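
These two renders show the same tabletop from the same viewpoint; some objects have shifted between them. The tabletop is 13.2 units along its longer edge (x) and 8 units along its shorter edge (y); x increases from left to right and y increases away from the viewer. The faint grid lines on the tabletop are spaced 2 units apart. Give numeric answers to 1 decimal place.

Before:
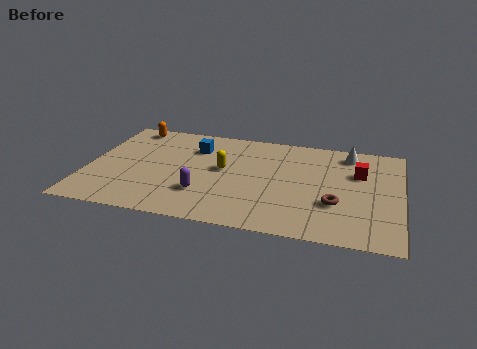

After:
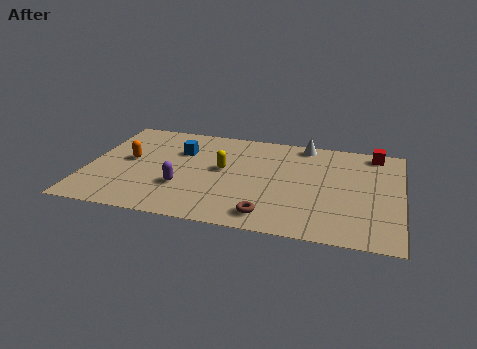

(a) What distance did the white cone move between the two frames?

1.9

From (10.9, 6.8) to (9.0, 7.2), the white cone covered √(1.9² + 0.4²) ≈ 1.9 units.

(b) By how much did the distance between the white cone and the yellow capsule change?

-1.4

Before: roughly 5.7 units apart; after: 4.3. That's 1.4 units closer together.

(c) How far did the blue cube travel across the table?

0.7

The blue cube moved from about (4.4, 5.9) to (3.8, 5.5), a distance of √(0.6² + 0.4²) ≈ 0.7.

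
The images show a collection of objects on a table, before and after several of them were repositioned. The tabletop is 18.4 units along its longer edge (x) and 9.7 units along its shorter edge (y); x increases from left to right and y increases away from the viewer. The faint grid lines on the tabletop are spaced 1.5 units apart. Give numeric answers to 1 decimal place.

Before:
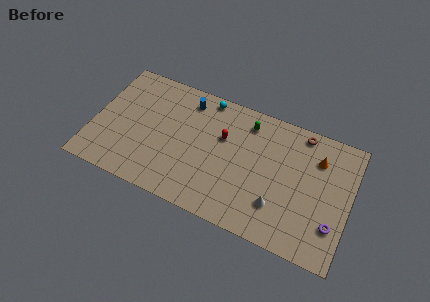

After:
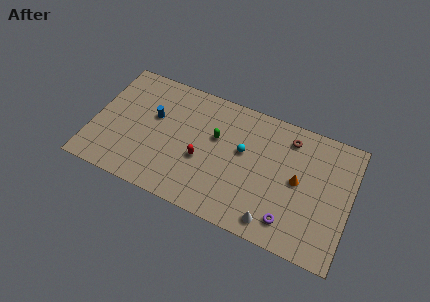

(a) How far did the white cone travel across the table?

1.3

From (13.5, 2.6) to (13.3, 1.3), the white cone covered √(0.2² + 1.3²) ≈ 1.3 units.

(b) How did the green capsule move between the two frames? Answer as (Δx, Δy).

(-2.1, -2.0)

The green capsule started near (10.8, 8.0) and ended near (8.7, 6.0).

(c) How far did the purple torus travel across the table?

3.1

From (17.4, 2.7) to (14.4, 1.8), the purple torus covered √(3.0² + 0.9²) ≈ 3.1 units.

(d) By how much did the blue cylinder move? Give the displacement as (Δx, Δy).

(-2.2, -2.2)

The blue cylinder started near (6.4, 8.1) and ended near (4.2, 5.9).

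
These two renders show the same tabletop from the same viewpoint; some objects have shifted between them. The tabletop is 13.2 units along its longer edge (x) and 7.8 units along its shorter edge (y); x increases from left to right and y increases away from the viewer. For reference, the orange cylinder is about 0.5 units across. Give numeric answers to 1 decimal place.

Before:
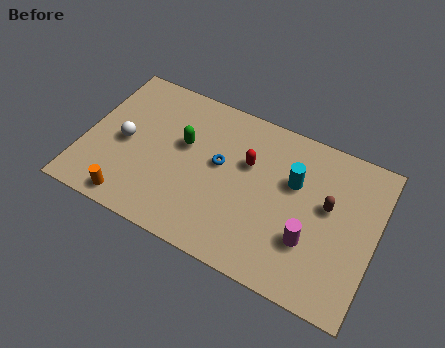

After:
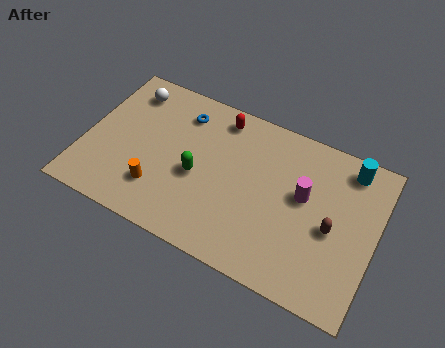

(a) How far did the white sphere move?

2.7

The white sphere moved from about (1.8, 3.7) to (1.6, 6.4), a distance of √(0.2² + 2.7²) ≈ 2.7.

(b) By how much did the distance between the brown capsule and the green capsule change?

-0.5

The distance was about 6.6 in the first image and 6.1 in the second, so they moved 0.5 units closer together.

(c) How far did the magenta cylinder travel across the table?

2.1

The magenta cylinder moved from about (10.4, 2.5) to (9.9, 4.5), a distance of √(0.5² + 2.0²) ≈ 2.1.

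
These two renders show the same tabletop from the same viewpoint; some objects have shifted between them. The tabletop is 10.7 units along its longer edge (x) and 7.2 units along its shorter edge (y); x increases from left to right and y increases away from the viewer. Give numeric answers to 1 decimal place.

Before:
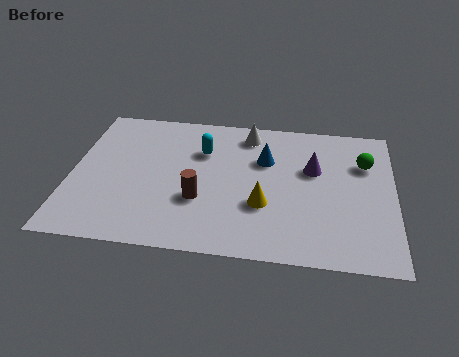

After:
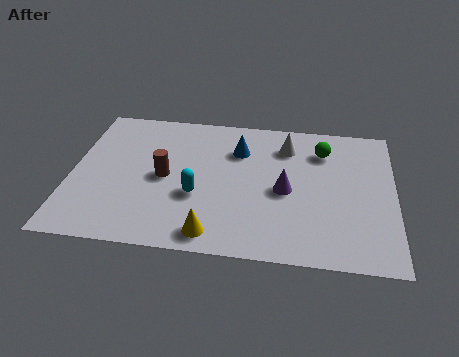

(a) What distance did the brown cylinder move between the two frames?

1.6

The brown cylinder was near (4.3, 2.5) before and (3.1, 3.5) after, so it travelled √(1.2² + 1.0²) ≈ 1.6 units.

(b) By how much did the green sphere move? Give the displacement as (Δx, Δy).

(-1.4, 0.5)

The green sphere was at about (9.7, 5.0) and moved to about (8.3, 5.5).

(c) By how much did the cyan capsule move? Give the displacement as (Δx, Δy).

(-0.1, -2.3)

From the two frames, the cyan capsule sits at roughly (4.3, 5.0) before and (4.2, 2.7) after.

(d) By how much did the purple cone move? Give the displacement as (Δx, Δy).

(-0.9, -1.2)

From the two frames, the purple cone sits at roughly (8.0, 4.5) before and (7.1, 3.3) after.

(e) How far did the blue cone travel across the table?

1.0

The blue cone was near (6.4, 4.8) before and (5.5, 5.2) after, so it travelled √(0.9² + 0.4²) ≈ 1.0 units.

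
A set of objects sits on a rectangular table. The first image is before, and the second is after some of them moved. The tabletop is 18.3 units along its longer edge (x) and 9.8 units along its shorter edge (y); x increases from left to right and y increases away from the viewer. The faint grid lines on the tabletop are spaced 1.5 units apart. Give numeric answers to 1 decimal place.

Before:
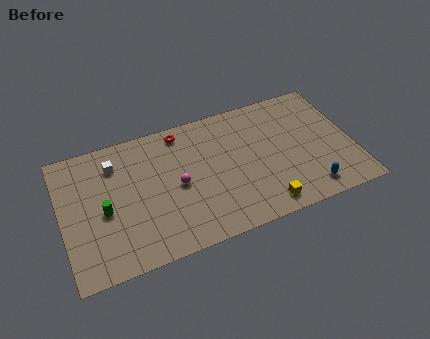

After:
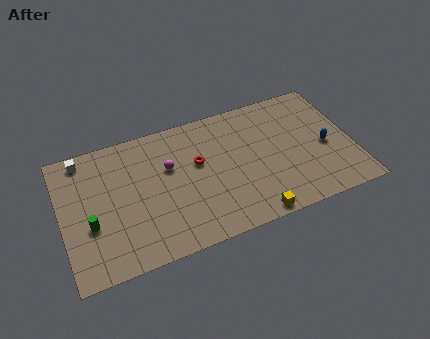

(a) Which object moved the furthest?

the blue capsule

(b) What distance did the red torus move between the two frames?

2.8

The red torus was near (7.8, 8.6) before and (8.6, 5.9) after, so it travelled √(0.8² + 2.7²) ≈ 2.8 units.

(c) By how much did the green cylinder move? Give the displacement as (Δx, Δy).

(-0.9, -0.7)

The green cylinder started near (2.6, 4.4) and ended near (1.7, 3.7).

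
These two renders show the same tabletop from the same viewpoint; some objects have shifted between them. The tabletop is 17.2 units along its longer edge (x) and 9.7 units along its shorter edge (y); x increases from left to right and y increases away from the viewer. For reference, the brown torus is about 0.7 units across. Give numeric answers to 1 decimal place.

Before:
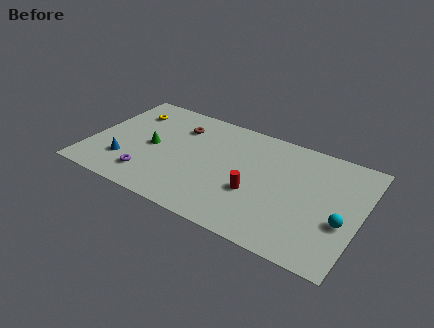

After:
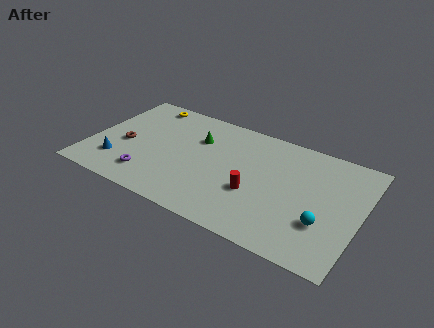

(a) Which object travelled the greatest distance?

the brown torus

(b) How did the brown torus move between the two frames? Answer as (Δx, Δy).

(-3.1, -3.1)

The brown torus was at about (5.3, 7.3) and moved to about (2.2, 4.2).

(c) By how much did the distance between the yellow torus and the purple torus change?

+0.9

Before: roughly 5.8 units apart; after: 6.7. That's 0.9 units further apart.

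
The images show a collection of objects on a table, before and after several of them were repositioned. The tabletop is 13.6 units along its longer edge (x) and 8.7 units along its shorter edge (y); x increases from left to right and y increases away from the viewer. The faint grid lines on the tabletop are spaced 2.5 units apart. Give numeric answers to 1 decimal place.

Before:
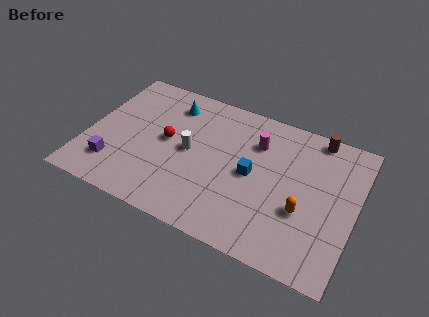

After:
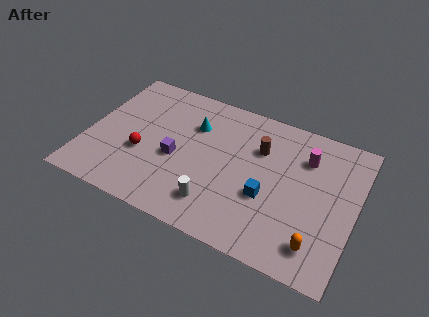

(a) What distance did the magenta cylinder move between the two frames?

2.5

The magenta cylinder was near (8.4, 6.3) before and (10.9, 6.4) after, so it travelled √(2.5² + 0.1²) ≈ 2.5 units.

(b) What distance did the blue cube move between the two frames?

1.3

From (8.4, 4.3) to (9.3, 3.3), the blue cube covered √(0.9² + 1.0²) ≈ 1.3 units.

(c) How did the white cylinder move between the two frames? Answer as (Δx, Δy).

(1.7, -2.6)

The white cylinder was at about (5.2, 4.4) and moved to about (6.9, 1.8).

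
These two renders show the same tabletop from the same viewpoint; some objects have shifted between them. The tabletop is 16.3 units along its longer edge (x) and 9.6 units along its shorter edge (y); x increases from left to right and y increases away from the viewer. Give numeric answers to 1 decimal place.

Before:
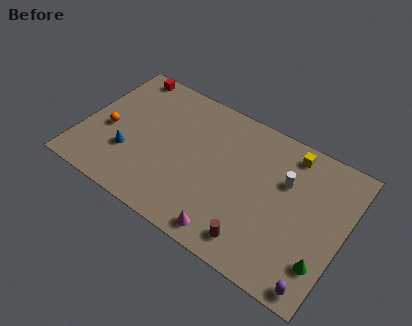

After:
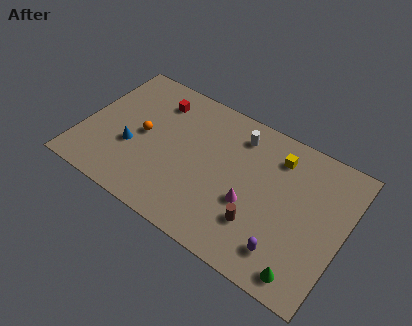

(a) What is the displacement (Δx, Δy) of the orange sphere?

(2.1, 0.7)

The orange sphere started near (1.6, 4.1) and ended near (3.7, 4.8).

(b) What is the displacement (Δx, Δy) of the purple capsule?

(-2.1, 1.0)

The purple capsule was at about (15.3, 0.9) and moved to about (13.2, 1.9).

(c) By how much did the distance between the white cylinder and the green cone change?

+3.5

Before: roughly 4.9 units apart; after: 8.4. That's 3.5 units further apart.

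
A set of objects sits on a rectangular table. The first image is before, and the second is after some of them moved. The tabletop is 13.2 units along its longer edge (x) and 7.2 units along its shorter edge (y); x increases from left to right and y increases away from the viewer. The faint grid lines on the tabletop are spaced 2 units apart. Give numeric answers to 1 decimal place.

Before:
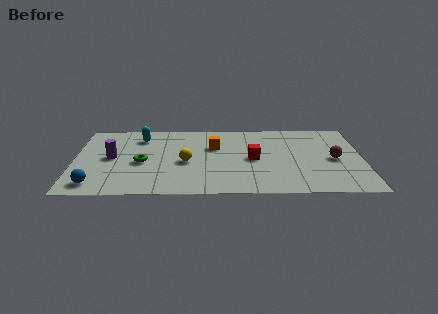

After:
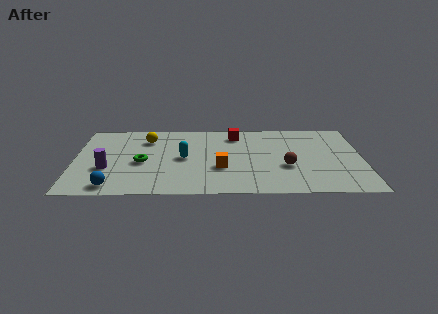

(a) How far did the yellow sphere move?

2.9

The yellow sphere moved from about (5.1, 3.2) to (3.3, 5.5), a distance of √(1.8² + 2.3²) ≈ 2.9.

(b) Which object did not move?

the green torus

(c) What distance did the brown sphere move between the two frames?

2.3

From (11.9, 3.4) to (9.7, 2.7), the brown sphere covered √(2.2² + 0.7²) ≈ 2.3 units.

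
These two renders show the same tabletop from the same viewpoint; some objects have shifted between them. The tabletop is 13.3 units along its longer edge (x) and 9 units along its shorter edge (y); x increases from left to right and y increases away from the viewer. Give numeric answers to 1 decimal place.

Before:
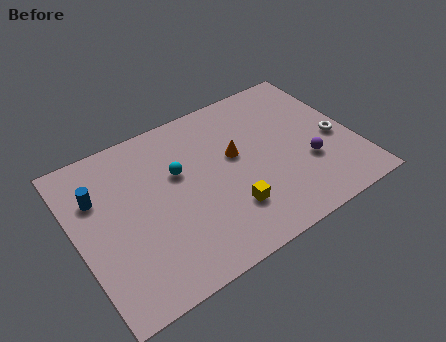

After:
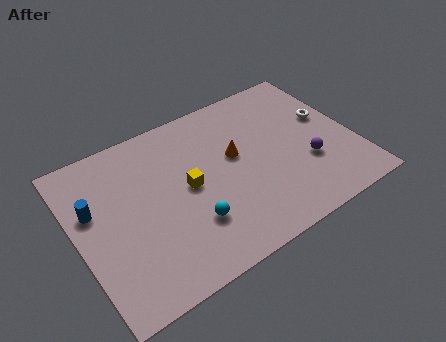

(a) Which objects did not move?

the orange cone and the purple sphere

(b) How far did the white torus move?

1.4

From (12.4, 3.9) to (12.3, 5.3), the white torus covered √(0.1² + 1.4²) ≈ 1.4 units.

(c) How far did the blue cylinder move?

0.7

From (1.2, 6.2) to (0.9, 5.6), the blue cylinder covered √(0.3² + 0.6²) ≈ 0.7 units.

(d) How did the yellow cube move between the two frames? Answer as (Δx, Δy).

(-1.6, 2.2)

The yellow cube started near (6.9, 2.4) and ended near (5.3, 4.6).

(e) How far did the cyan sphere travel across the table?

3.0

From (5.0, 5.6) to (5.1, 2.6), the cyan sphere covered √(0.1² + 3.0²) ≈ 3.0 units.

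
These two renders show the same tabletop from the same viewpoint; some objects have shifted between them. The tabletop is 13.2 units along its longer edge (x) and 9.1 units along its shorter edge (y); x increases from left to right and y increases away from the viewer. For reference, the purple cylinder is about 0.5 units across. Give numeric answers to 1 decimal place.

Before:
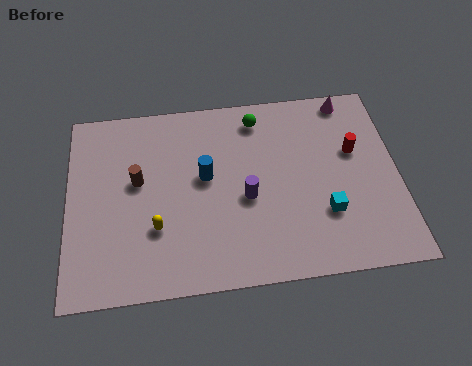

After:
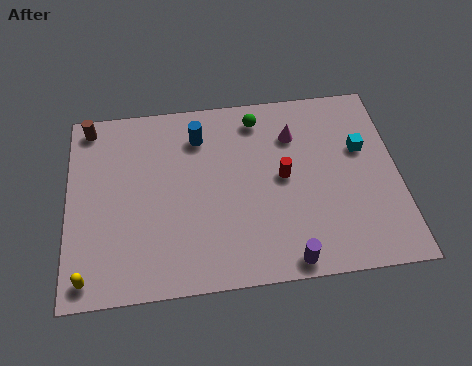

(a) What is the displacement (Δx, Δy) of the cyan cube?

(1.6, 2.9)

The cyan cube was at about (10.2, 2.8) and moved to about (11.8, 5.7).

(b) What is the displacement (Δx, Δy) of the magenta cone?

(-2.3, -1.5)

The magenta cone was at about (11.4, 8.2) and moved to about (9.1, 6.7).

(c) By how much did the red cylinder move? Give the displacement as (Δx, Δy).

(-2.9, -0.9)

From the two frames, the red cylinder sits at roughly (11.5, 5.6) before and (8.6, 4.7) after.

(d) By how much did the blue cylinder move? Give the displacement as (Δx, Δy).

(-0.2, 2.0)

From the two frames, the blue cylinder sits at roughly (5.5, 5.1) before and (5.3, 7.1) after.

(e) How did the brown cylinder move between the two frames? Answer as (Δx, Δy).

(-1.9, 2.9)

From the two frames, the brown cylinder sits at roughly (2.8, 5.2) before and (0.9, 8.1) after.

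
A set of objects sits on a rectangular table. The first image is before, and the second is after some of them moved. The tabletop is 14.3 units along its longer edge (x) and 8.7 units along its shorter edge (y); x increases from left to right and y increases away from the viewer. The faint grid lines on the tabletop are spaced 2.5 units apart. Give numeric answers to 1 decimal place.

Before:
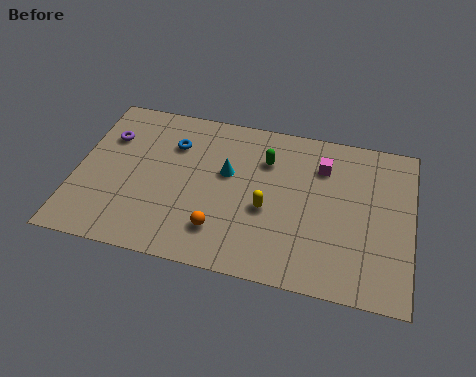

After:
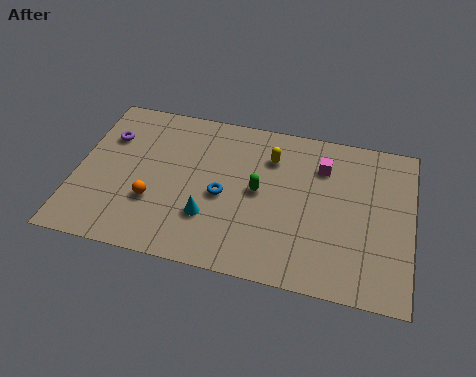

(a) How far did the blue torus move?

3.3

The blue torus moved from about (4.0, 6.3) to (6.3, 3.9), a distance of √(2.3² + 2.4²) ≈ 3.3.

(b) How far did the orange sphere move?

3.0

The orange sphere moved from about (6.3, 2.0) to (3.4, 2.9), a distance of √(2.9² + 0.9²) ≈ 3.0.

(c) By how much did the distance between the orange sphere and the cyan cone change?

-0.8

They were about 3.2 units apart before and 2.4 after — 0.8 units closer together.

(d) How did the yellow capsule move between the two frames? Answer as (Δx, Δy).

(0.0, 2.9)

The yellow capsule was at about (8.2, 3.6) and moved to about (8.2, 6.5).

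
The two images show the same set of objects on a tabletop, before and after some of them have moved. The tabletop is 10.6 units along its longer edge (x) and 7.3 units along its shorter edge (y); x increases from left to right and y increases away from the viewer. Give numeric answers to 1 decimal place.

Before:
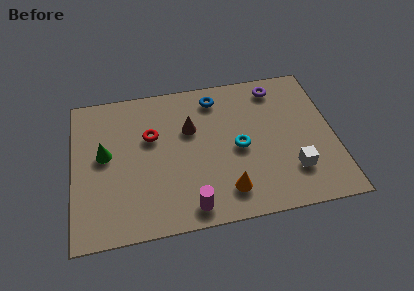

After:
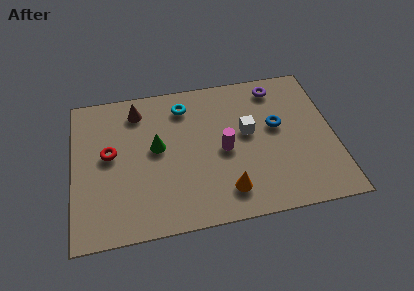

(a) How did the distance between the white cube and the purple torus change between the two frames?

-1.8

The distance was about 4.3 in the first image and 2.5 in the second, so they moved 1.8 units closer together.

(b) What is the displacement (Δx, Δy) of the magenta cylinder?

(1.5, 2.5)

The magenta cylinder started near (4.6, 0.9) and ended near (6.1, 3.4).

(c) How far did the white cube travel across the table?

2.8

The white cube was near (8.8, 1.9) before and (7.1, 4.1) after, so it travelled √(1.7² + 2.2²) ≈ 2.8 units.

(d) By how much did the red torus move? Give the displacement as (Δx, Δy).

(-1.7, -0.6)

The red torus was at about (3.2, 4.6) and moved to about (1.5, 4.0).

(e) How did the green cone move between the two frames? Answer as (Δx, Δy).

(2.1, 0.0)

The green cone started near (1.3, 4.0) and ended near (3.4, 4.0).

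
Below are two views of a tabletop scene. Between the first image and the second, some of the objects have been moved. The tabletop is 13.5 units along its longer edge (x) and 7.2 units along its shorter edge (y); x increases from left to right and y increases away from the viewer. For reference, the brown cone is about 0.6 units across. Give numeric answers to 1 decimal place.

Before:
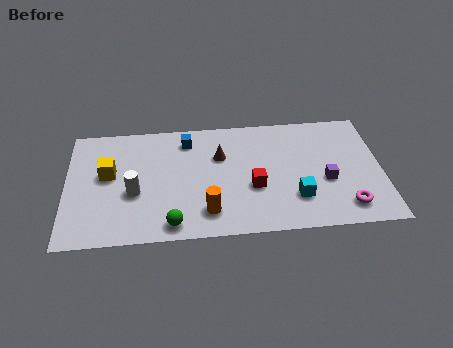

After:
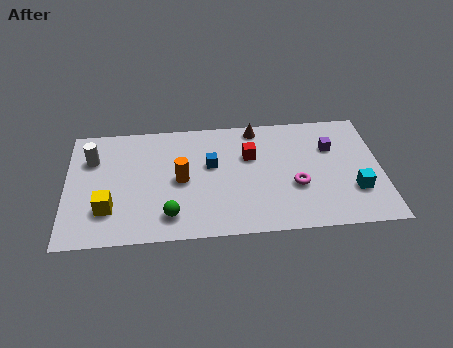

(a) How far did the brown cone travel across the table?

2.3

The brown cone was near (6.6, 4.8) before and (8.2, 6.4) after, so it travelled √(1.6² + 1.6²) ≈ 2.3 units.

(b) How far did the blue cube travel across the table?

1.9

The blue cube moved from about (5.2, 5.9) to (6.2, 4.3), a distance of √(1.0² + 1.6²) ≈ 1.9.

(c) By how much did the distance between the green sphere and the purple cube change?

+0.9

The distance was about 6.9 in the first image and 7.8 in the second, so they moved 0.9 units further apart.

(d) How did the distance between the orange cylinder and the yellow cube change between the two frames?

-1.5

They were about 4.9 units apart before and 3.4 after — 1.5 units closer together.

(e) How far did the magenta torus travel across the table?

2.5

From (11.9, 1.3) to (9.8, 2.7), the magenta torus covered √(2.1² + 1.4²) ≈ 2.5 units.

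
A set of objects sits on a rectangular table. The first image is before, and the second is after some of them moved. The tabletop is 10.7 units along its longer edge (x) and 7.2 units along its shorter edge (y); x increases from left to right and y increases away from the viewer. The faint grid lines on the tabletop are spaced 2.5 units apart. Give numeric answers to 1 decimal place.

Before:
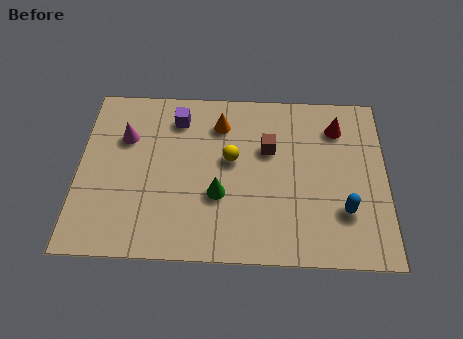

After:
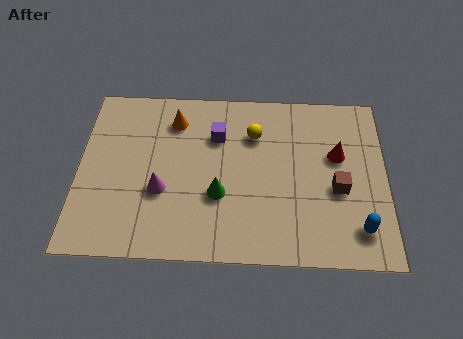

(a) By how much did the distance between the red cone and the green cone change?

-0.6

Before: roughly 5.1 units apart; after: 4.5. That's 0.6 units closer together.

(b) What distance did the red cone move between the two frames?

1.2

From (9.0, 5.6) to (9.0, 4.4), the red cone covered √(0.0² + 1.2²) ≈ 1.2 units.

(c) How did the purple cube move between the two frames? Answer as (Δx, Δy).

(1.4, -0.7)

The purple cube was at about (3.4, 5.8) and moved to about (4.8, 5.1).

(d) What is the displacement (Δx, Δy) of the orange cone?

(-1.6, 0.1)

The orange cone started near (4.9, 5.6) and ended near (3.3, 5.7).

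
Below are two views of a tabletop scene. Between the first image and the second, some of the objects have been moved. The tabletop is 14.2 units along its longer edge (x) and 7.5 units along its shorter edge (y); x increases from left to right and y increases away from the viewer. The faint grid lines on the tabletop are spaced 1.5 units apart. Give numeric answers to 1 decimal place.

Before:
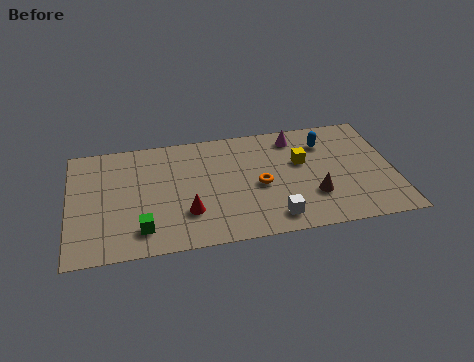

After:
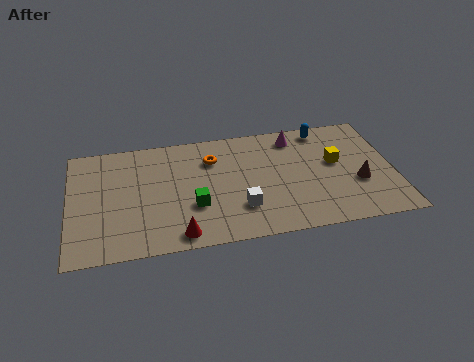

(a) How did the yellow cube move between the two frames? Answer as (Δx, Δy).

(1.5, -0.3)

The yellow cube was at about (10.2, 4.6) and moved to about (11.7, 4.3).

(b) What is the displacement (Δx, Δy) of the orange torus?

(-2.0, 2.1)

The orange torus was at about (8.3, 3.4) and moved to about (6.3, 5.5).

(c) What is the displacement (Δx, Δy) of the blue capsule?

(0.0, 0.9)

From the two frames, the blue capsule sits at roughly (11.3, 5.7) before and (11.3, 6.6) after.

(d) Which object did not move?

the magenta cone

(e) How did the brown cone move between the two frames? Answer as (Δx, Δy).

(2.0, 0.5)

From the two frames, the brown cone sits at roughly (10.6, 2.3) before and (12.6, 2.8) after.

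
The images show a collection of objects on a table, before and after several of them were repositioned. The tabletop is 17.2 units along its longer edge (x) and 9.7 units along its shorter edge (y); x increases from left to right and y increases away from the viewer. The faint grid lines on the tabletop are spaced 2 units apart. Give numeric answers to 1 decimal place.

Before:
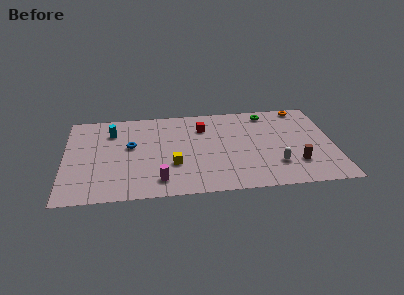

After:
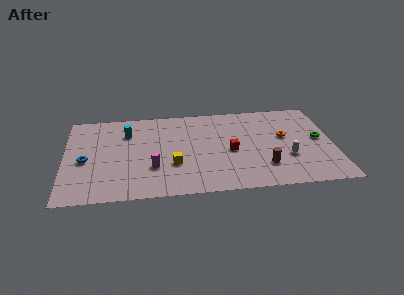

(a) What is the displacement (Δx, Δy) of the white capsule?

(0.8, 0.7)

The white capsule was at about (13.4, 2.6) and moved to about (14.2, 3.3).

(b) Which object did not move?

the yellow cube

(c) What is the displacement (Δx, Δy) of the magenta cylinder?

(-0.4, 1.4)

From the two frames, the magenta cylinder sits at roughly (6.0, 1.7) before and (5.6, 3.1) after.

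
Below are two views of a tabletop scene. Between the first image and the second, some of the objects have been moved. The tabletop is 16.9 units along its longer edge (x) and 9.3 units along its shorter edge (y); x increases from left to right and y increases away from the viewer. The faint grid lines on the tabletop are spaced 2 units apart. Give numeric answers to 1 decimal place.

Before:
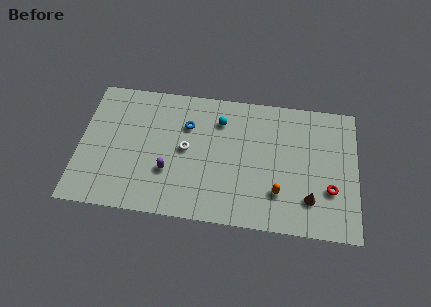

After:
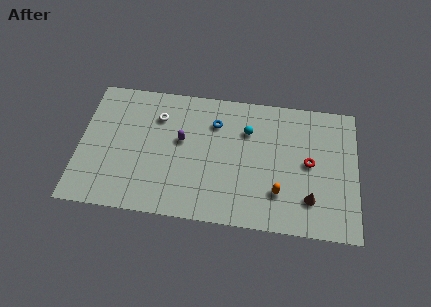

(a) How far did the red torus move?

2.1

The red torus was near (15.3, 3.1) before and (14.0, 4.8) after, so it travelled √(1.3² + 1.7²) ≈ 2.1 units.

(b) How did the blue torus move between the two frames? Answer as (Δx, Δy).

(1.7, 0.4)

The blue torus started near (6.5, 6.5) and ended near (8.2, 6.9).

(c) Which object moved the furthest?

the white torus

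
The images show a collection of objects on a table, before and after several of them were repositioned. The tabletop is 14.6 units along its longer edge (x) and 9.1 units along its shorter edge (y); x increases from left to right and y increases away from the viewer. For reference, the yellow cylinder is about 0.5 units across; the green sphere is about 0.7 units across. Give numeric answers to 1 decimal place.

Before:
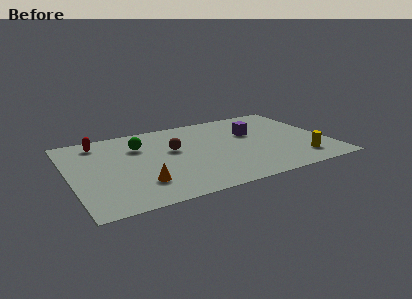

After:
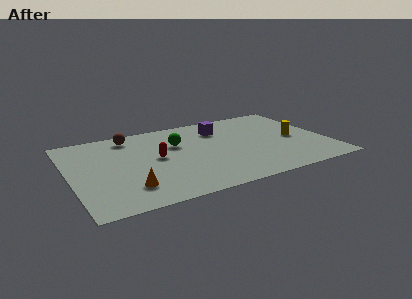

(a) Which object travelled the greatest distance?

the red capsule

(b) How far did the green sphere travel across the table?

2.2

From (4.1, 6.5) to (6.2, 6.0), the green sphere covered √(2.1² + 0.5²) ≈ 2.2 units.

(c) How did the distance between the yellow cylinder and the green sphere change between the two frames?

-3.0

The distance was about 9.8 in the first image and 6.8 in the second, so they moved 3.0 units closer together.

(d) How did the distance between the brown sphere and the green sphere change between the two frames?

+1.0

They were about 2.1 units apart before and 3.1 after — 1.0 units further apart.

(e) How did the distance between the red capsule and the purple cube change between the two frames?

-4.4

Before: roughly 8.8 units apart; after: 4.4. That's 4.4 units closer together.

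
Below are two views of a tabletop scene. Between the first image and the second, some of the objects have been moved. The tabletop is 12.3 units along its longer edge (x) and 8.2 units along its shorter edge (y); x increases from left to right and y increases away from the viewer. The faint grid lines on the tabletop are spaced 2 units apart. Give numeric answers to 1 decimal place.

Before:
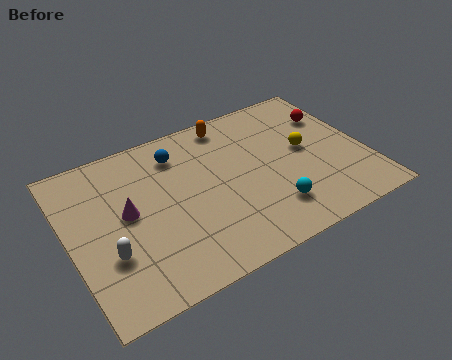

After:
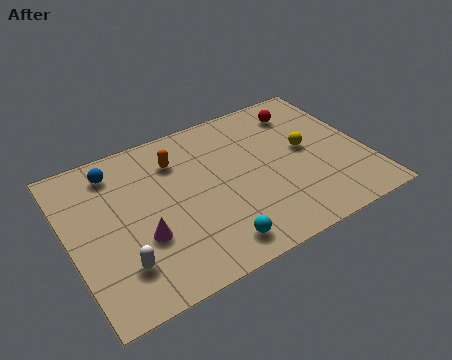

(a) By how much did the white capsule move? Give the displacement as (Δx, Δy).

(0.4, -0.7)

The white capsule started near (1.4, 2.7) and ended near (1.8, 2.0).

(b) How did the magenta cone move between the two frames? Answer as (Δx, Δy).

(0.4, -1.5)

The magenta cone started near (2.4, 4.4) and ended near (2.8, 2.9).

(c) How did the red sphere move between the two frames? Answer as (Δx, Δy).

(-1.2, 0.8)

From the two frames, the red sphere sits at roughly (11.3, 5.8) before and (10.1, 6.6) after.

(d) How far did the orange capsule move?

2.6

The orange capsule moved from about (7.1, 7.2) to (4.7, 6.2), a distance of √(2.4² + 1.0²) ≈ 2.6.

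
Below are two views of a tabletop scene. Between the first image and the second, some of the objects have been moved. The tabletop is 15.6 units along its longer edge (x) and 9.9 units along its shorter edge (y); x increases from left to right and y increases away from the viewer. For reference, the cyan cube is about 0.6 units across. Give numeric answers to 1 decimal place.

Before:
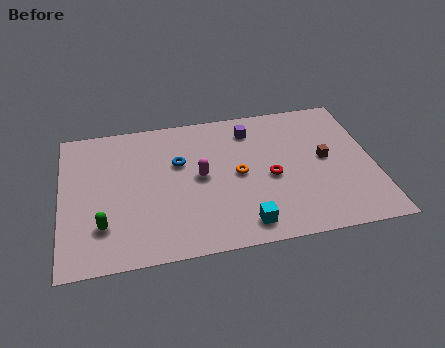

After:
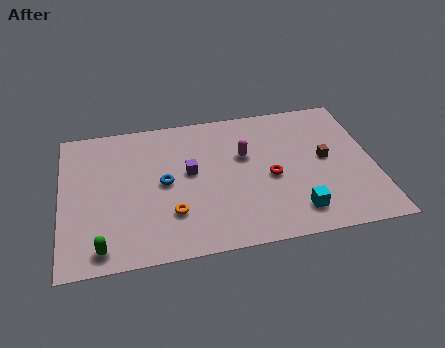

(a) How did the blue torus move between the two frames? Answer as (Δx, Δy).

(-0.8, -1.3)

The blue torus started near (5.9, 6.3) and ended near (5.1, 5.0).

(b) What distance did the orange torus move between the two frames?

4.0

The orange torus was near (8.8, 4.9) before and (5.4, 2.8) after, so it travelled √(3.4² + 2.1²) ≈ 4.0 units.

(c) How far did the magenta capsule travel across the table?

2.5

The magenta capsule was near (6.9, 5.1) before and (9.2, 6.2) after, so it travelled √(2.3² + 1.1²) ≈ 2.5 units.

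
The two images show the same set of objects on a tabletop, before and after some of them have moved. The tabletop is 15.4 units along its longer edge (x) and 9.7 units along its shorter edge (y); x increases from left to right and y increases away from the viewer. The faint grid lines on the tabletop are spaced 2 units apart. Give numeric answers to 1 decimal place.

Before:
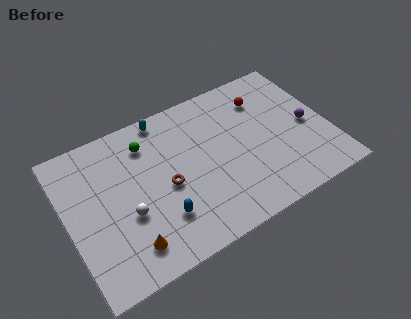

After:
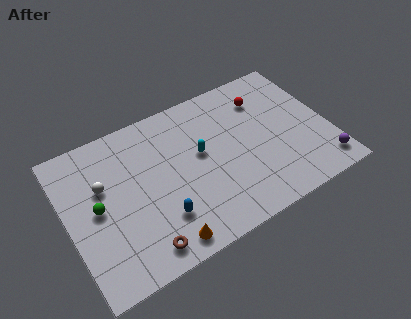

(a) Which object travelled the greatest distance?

the green sphere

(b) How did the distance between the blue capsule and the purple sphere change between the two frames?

+0.3

They were about 9.3 units apart before and 9.6 after — 0.3 units further apart.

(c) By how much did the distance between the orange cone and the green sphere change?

-1.1

They were about 6.1 units apart before and 5.0 after — 1.1 units closer together.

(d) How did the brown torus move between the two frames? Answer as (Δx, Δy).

(-1.9, -3.1)

The brown torus was at about (5.7, 4.4) and moved to about (3.8, 1.3).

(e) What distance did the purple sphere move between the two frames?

3.0

The purple sphere moved from about (14.2, 4.5) to (14.6, 1.5), a distance of √(0.4² + 3.0²) ≈ 3.0.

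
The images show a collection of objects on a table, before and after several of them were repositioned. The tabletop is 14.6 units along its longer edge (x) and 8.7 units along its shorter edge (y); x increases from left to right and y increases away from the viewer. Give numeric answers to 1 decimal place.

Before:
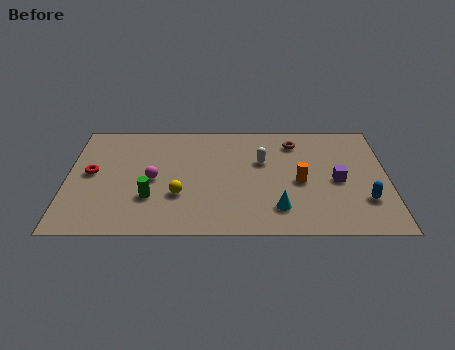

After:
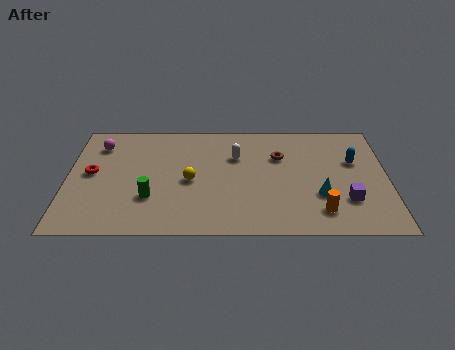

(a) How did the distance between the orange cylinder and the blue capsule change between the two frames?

+0.9

Before: roughly 3.2 units apart; after: 4.1. That's 0.9 units further apart.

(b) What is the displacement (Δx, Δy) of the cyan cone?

(1.9, 1.0)

The cyan cone started near (9.6, 1.9) and ended near (11.5, 2.9).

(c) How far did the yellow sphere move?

1.2

The yellow sphere moved from about (5.1, 2.9) to (5.6, 4.0), a distance of √(0.5² + 1.1²) ≈ 1.2.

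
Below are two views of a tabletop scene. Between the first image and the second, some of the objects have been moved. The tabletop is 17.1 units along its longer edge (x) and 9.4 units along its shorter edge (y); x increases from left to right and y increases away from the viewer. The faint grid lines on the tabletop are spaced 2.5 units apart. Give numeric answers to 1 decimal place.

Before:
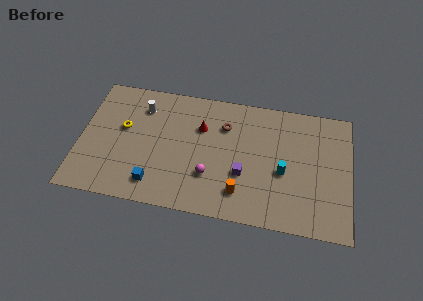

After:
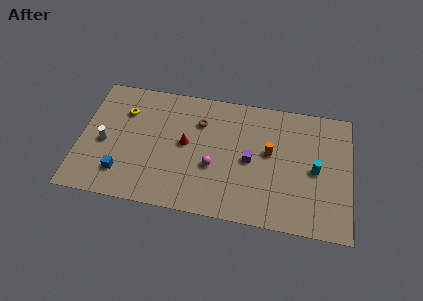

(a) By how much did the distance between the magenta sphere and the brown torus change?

-0.6

They were about 4.0 units apart before and 3.4 after — 0.6 units closer together.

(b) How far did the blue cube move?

2.1

The blue cube was near (4.9, 1.7) before and (2.8, 2.1) after, so it travelled √(2.1² + 0.4²) ≈ 2.1 units.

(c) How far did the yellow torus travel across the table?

1.3

The yellow torus was near (2.7, 5.5) before and (2.7, 6.8) after, so it travelled √(0.0² + 1.3²) ≈ 1.3 units.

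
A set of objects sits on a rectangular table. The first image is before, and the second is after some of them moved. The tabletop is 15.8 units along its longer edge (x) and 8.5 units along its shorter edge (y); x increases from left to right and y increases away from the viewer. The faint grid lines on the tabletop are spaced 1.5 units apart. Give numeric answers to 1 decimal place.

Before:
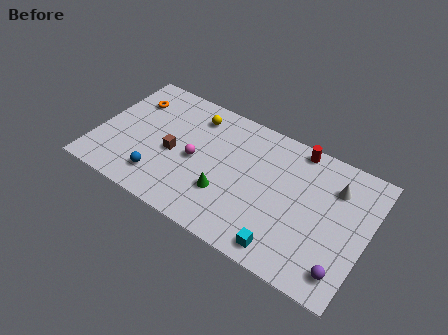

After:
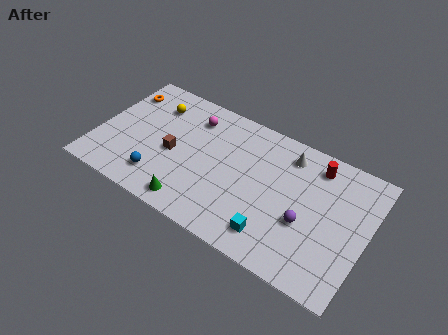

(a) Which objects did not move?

the brown cube and the blue sphere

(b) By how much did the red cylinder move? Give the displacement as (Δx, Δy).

(1.2, -0.6)

From the two frames, the red cylinder sits at roughly (11.3, 7.7) before and (12.5, 7.1) after.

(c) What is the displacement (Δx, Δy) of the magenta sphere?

(-0.6, 2.7)

From the two frames, the magenta sphere sits at roughly (5.8, 4.0) before and (5.2, 6.7) after.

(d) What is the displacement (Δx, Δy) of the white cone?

(-2.8, 0.7)

The white cone started near (13.7, 6.3) and ended near (10.9, 7.0).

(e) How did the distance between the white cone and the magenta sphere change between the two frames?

-2.5

Before: roughly 8.2 units apart; after: 5.7. That's 2.5 units closer together.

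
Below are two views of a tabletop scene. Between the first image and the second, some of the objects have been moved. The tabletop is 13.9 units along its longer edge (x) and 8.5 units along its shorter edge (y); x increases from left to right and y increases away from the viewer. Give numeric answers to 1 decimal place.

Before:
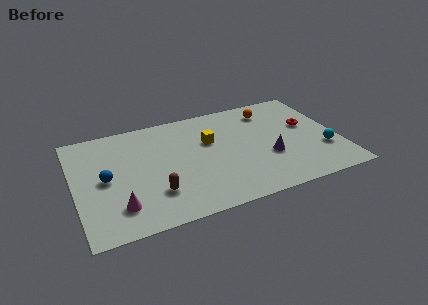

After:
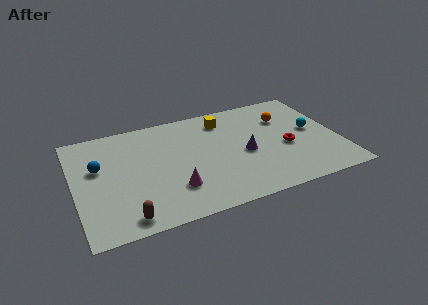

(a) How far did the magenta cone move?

2.9

The magenta cone was near (2.1, 1.9) before and (5.0, 2.3) after, so it travelled √(2.9² + 0.4²) ≈ 2.9 units.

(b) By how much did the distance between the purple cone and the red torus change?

-0.8

The distance was about 3.0 in the first image and 2.2 in the second, so they moved 0.8 units closer together.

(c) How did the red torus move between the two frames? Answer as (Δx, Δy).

(-1.3, -1.4)

The red torus was at about (12.4, 5.0) and moved to about (11.1, 3.6).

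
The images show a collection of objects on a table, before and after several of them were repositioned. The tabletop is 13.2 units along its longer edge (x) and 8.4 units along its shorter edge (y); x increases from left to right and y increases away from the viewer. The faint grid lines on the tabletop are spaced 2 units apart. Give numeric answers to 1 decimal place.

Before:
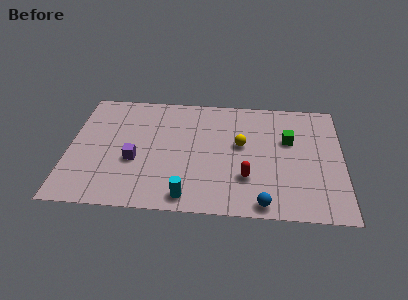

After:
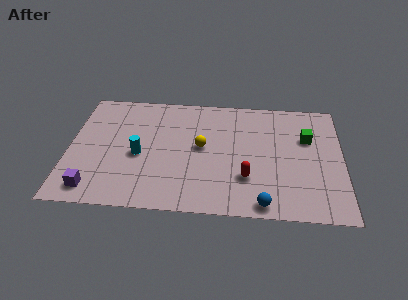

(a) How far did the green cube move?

0.9

The green cube moved from about (10.6, 5.3) to (11.5, 5.5), a distance of √(0.9² + 0.2²) ≈ 0.9.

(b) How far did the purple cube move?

2.8

The purple cube moved from about (3.2, 3.3) to (1.3, 1.2), a distance of √(1.9² + 2.1²) ≈ 2.8.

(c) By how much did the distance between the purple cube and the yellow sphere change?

+0.8

The distance was about 5.3 in the first image and 6.1 in the second, so they moved 0.8 units further apart.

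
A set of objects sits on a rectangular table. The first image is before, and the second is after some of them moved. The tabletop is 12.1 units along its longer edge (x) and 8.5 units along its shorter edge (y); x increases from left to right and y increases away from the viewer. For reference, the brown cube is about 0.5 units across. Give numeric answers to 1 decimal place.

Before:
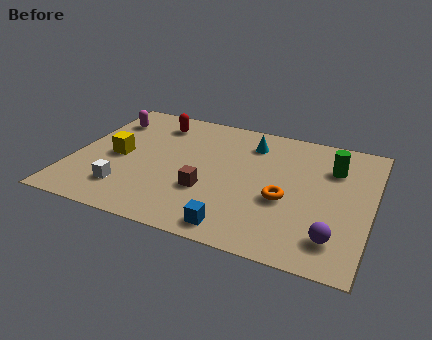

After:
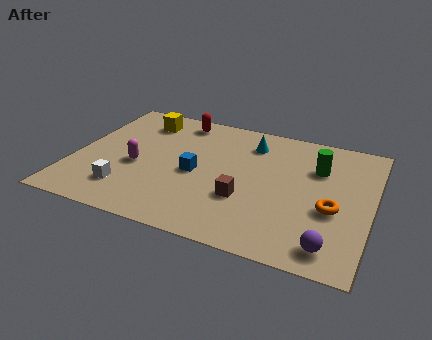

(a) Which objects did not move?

the white cube and the cyan cone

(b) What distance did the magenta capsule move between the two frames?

3.3

The magenta capsule was near (1.0, 6.5) before and (2.6, 3.6) after, so it travelled √(1.6² + 2.9²) ≈ 3.3 units.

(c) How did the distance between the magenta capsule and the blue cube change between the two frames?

-5.7

Before: roughly 8.1 units apart; after: 2.4. That's 5.7 units closer together.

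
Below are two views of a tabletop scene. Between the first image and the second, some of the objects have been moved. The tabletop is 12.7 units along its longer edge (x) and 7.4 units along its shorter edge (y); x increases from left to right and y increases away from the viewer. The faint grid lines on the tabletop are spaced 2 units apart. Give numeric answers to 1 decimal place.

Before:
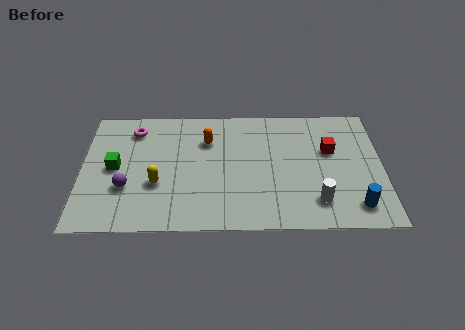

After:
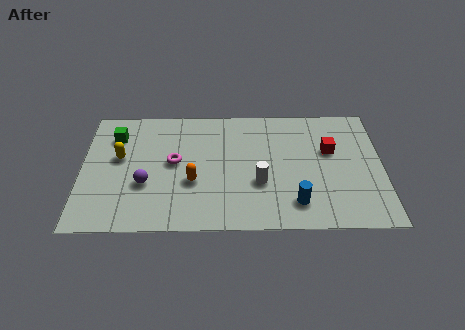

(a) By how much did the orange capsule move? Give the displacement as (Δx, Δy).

(-0.6, -2.5)

From the two frames, the orange capsule sits at roughly (5.3, 5.3) before and (4.7, 2.8) after.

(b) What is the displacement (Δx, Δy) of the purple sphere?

(0.8, 0.2)

The purple sphere was at about (1.9, 2.5) and moved to about (2.7, 2.7).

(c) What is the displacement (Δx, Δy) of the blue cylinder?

(-2.5, 0.2)

From the two frames, the blue cylinder sits at roughly (11.5, 1.3) before and (9.0, 1.5) after.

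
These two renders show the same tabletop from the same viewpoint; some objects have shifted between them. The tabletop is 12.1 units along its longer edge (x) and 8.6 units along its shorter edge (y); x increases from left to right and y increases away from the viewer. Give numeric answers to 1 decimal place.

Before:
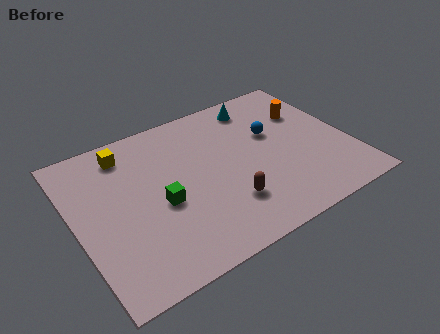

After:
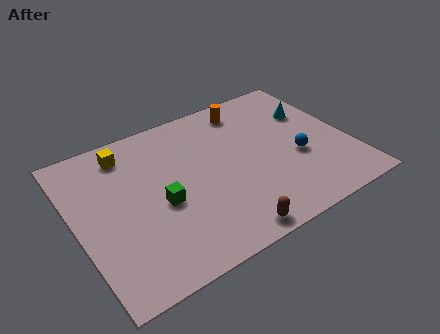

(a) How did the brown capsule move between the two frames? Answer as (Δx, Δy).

(-0.3, -1.5)

The brown capsule was at about (6.3, 2.3) and moved to about (6.0, 0.8).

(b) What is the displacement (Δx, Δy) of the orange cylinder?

(-2.5, 1.4)

The orange cylinder was at about (10.6, 5.9) and moved to about (8.1, 7.3).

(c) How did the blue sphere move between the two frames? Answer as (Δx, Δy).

(0.8, -1.9)

From the two frames, the blue sphere sits at roughly (8.9, 5.3) before and (9.7, 3.4) after.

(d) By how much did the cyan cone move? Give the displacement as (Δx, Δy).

(2.2, -1.5)

The cyan cone was at about (8.6, 7.3) and moved to about (10.8, 5.8).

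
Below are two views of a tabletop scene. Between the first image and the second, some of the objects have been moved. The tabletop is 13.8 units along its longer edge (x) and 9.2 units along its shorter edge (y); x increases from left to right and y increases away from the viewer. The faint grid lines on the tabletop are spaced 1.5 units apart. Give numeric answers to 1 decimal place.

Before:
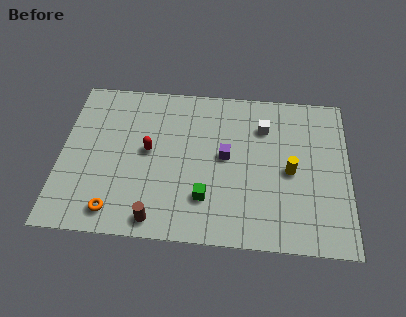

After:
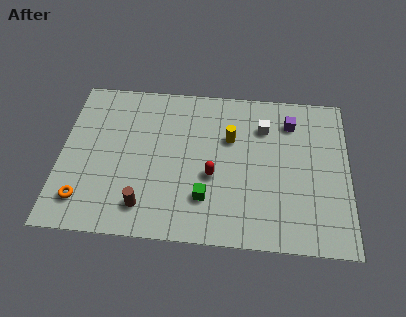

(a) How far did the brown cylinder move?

0.9

The brown cylinder was near (4.7, 1.0) before and (4.1, 1.7) after, so it travelled √(0.6² + 0.7²) ≈ 0.9 units.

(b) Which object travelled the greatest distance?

the purple cube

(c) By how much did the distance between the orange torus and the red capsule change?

+2.5

The distance was about 3.9 in the first image and 6.4 in the second, so they moved 2.5 units further apart.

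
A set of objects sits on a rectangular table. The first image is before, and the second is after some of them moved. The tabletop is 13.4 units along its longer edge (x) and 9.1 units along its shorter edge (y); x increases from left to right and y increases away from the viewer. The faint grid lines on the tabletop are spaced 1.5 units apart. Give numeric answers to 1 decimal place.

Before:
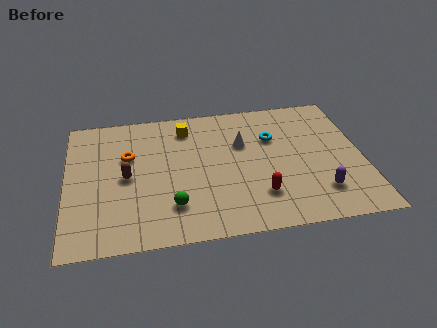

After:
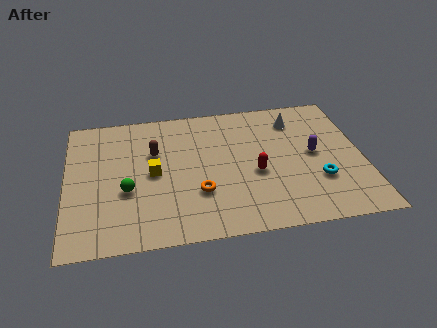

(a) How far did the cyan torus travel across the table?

3.7

From (9.4, 6.1) to (11.3, 2.9), the cyan torus covered √(1.9² + 3.2²) ≈ 3.7 units.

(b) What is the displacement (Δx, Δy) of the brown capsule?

(1.3, 1.5)

The brown capsule was at about (2.7, 4.4) and moved to about (4.0, 5.9).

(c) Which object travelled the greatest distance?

the orange torus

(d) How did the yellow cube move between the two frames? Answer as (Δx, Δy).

(-1.6, -2.9)

The yellow cube was at about (5.5, 7.4) and moved to about (3.9, 4.5).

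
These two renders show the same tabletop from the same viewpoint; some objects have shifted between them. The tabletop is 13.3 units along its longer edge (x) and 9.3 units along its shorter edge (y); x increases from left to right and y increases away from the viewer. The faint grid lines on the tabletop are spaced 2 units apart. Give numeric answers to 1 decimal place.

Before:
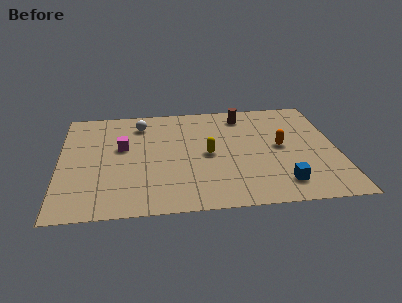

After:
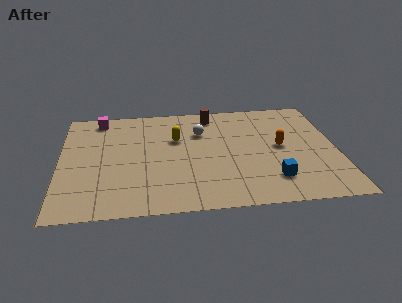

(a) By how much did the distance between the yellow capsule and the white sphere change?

-3.1

The distance was about 4.4 in the first image and 1.3 in the second, so they moved 3.1 units closer together.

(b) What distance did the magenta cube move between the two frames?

2.9

From (3.0, 5.5) to (1.9, 8.2), the magenta cube covered √(1.1² + 2.7²) ≈ 2.9 units.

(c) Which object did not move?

the orange capsule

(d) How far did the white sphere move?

3.1

The white sphere was near (3.9, 7.5) before and (6.8, 6.5) after, so it travelled √(2.9² + 1.0²) ≈ 3.1 units.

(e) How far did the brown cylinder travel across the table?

1.5

The brown cylinder was near (8.9, 7.8) before and (7.4, 8.0) after, so it travelled √(1.5² + 0.2²) ≈ 1.5 units.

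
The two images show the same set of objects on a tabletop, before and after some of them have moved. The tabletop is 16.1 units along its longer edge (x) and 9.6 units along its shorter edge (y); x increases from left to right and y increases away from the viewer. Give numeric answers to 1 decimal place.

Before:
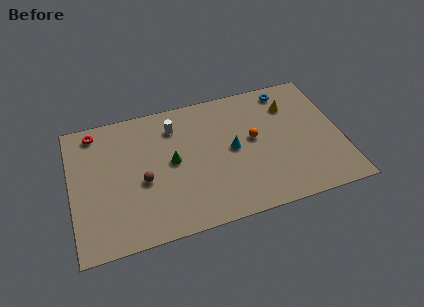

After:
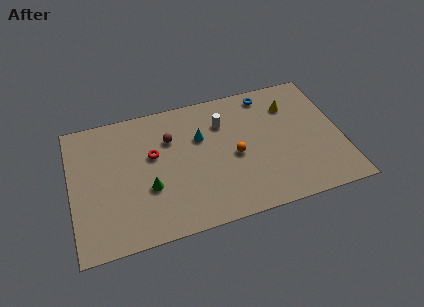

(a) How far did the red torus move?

4.2

The red torus was near (1.6, 8.4) before and (4.9, 5.8) after, so it travelled √(3.3² + 2.6²) ≈ 4.2 units.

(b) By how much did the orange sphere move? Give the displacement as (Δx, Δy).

(-1.2, -0.9)

The orange sphere started near (10.9, 5.3) and ended near (9.7, 4.4).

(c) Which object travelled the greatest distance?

the red torus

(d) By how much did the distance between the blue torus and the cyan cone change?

-0.3

They were about 5.0 units apart before and 4.7 after — 0.3 units closer together.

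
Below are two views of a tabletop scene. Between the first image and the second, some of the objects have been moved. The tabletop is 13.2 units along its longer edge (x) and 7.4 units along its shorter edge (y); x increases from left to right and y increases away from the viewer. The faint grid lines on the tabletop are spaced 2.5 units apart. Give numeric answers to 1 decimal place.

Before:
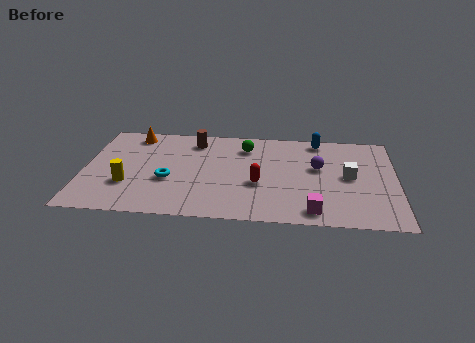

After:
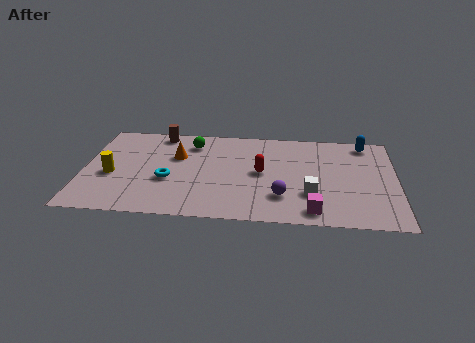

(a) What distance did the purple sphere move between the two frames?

2.8

The purple sphere was near (9.9, 4.4) before and (8.4, 2.0) after, so it travelled √(1.5² + 2.4²) ≈ 2.8 units.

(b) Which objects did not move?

the cyan torus and the magenta cube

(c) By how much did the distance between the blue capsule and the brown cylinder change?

+3.5

Before: roughly 5.3 units apart; after: 8.8. That's 3.5 units further apart.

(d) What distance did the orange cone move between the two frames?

2.5

From (2.0, 6.4) to (3.9, 4.8), the orange cone covered √(1.9² + 1.6²) ≈ 2.5 units.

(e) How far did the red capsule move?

0.9

The red capsule was near (7.4, 2.9) before and (7.5, 3.8) after, so it travelled √(0.1² + 0.9²) ≈ 0.9 units.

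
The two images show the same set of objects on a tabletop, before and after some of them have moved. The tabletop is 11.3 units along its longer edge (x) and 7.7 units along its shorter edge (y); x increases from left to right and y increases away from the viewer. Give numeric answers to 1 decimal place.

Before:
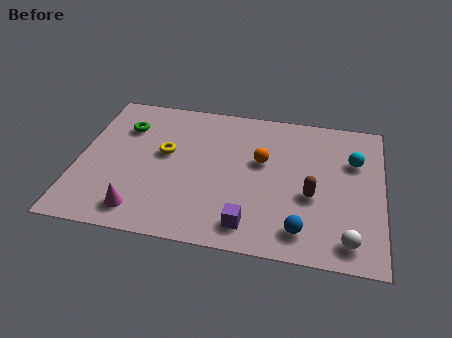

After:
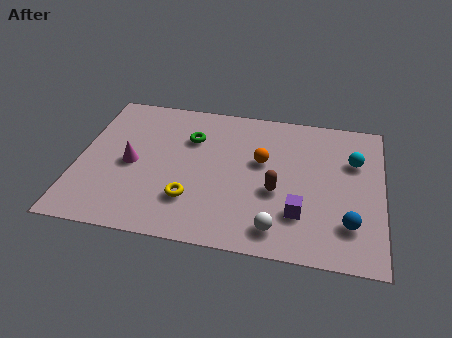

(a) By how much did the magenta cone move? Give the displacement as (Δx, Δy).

(-0.5, 2.4)

The magenta cone was at about (2.5, 1.2) and moved to about (2.0, 3.6).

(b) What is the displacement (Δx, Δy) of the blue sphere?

(1.7, 0.6)

The blue sphere started near (8.4, 1.3) and ended near (10.1, 1.9).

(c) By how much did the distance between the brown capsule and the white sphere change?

-0.5

Before: roughly 2.4 units apart; after: 1.9. That's 0.5 units closer together.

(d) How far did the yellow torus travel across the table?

2.5

From (3.2, 4.4) to (4.3, 2.1), the yellow torus covered √(1.1² + 2.3²) ≈ 2.5 units.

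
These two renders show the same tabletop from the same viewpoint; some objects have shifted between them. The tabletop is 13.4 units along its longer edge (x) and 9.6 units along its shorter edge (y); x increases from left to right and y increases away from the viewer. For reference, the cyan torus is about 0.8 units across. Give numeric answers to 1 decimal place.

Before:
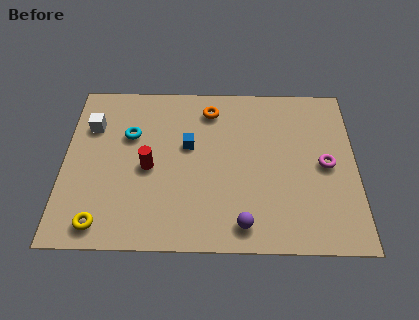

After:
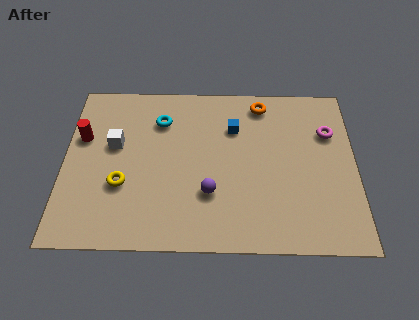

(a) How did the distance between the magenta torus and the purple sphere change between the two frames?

+1.5

They were about 5.1 units apart before and 6.6 after — 1.5 units further apart.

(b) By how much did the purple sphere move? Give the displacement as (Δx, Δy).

(-1.5, 1.7)

The purple sphere started near (8.2, 1.3) and ended near (6.7, 3.0).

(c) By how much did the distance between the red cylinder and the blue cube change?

+4.8

Before: roughly 2.2 units apart; after: 7.0. That's 4.8 units further apart.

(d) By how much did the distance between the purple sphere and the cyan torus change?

-2.4

They were about 7.2 units apart before and 4.8 after — 2.4 units closer together.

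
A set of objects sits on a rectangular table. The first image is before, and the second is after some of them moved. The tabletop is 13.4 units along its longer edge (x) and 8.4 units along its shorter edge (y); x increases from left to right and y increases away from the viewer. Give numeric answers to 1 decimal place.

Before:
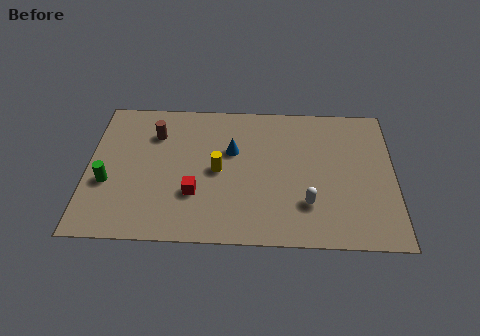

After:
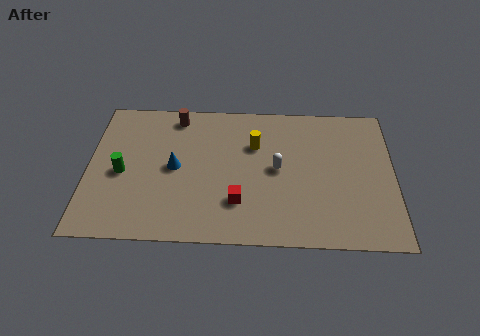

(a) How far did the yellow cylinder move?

2.3

The yellow cylinder was near (5.7, 4.1) before and (7.3, 5.7) after, so it travelled √(1.6² + 1.6²) ≈ 2.3 units.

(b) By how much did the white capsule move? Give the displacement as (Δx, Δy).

(-1.3, 2.0)

The white capsule started near (9.6, 2.3) and ended near (8.3, 4.3).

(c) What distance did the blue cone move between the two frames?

2.7

From (6.3, 5.3) to (3.8, 4.2), the blue cone covered √(2.5² + 1.1²) ≈ 2.7 units.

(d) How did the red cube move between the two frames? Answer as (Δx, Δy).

(1.9, -0.4)

The red cube started near (4.7, 2.7) and ended near (6.6, 2.3).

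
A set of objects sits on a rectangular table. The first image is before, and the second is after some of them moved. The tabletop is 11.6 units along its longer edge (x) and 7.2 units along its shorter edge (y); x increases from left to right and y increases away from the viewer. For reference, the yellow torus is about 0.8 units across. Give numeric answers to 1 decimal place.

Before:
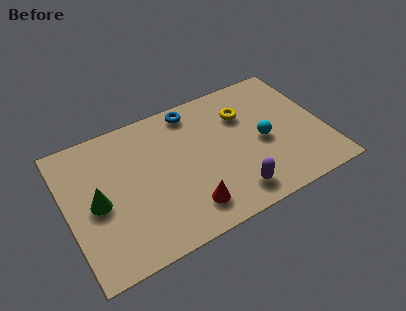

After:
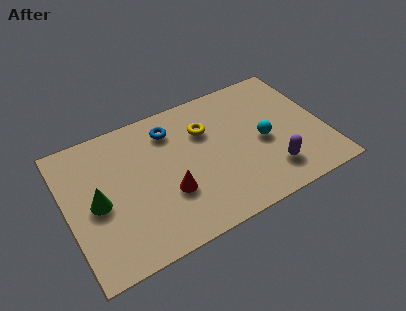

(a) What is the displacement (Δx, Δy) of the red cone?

(-0.7, 1.1)

The red cone started near (5.1, 1.4) and ended near (4.4, 2.5).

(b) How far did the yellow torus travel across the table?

1.8

From (8.2, 5.1) to (6.4, 5.0), the yellow torus covered √(1.8² + 0.1²) ≈ 1.8 units.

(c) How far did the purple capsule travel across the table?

1.8

The purple capsule was near (7.1, 1.2) before and (8.9, 1.6) after, so it travelled √(1.8² + 0.4²) ≈ 1.8 units.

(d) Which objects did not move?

the cyan sphere and the green cone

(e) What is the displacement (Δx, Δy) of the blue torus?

(-1.1, -0.6)

The blue torus started near (6.0, 6.3) and ended near (4.9, 5.7).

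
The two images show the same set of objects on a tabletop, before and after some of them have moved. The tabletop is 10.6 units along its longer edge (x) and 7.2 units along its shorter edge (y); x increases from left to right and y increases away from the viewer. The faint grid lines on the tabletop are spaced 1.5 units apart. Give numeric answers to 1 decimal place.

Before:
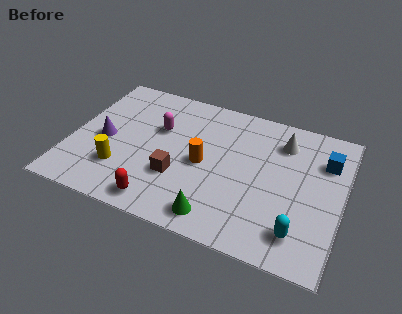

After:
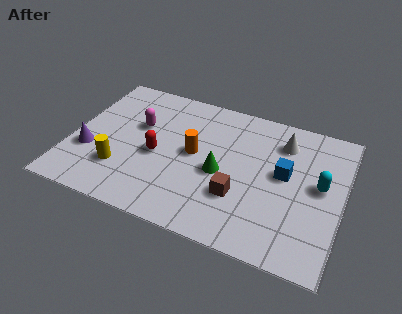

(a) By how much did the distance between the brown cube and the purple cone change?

+2.8

The distance was about 3.1 in the first image and 5.9 in the second, so they moved 2.8 units further apart.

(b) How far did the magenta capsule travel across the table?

0.8

From (3.3, 4.6) to (2.5, 4.5), the magenta capsule covered √(0.8² + 0.1²) ≈ 0.8 units.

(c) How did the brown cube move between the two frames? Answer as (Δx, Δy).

(2.4, -0.1)

The brown cube was at about (4.3, 2.4) and moved to about (6.7, 2.3).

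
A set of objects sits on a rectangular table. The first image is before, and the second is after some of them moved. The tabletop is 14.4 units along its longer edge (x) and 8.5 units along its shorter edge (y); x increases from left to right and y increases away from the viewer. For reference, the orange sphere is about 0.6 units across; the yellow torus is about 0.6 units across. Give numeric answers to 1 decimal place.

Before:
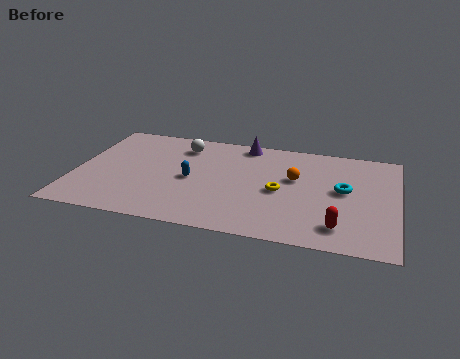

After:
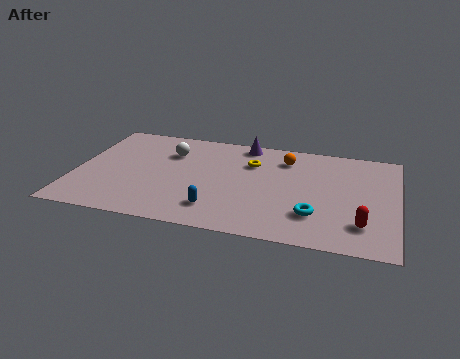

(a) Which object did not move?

the purple cone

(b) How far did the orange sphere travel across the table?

1.7

From (9.8, 5.1) to (9.3, 6.7), the orange sphere covered √(0.5² + 1.6²) ≈ 1.7 units.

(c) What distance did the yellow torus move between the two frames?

2.5

From (9.2, 3.9) to (7.8, 6.0), the yellow torus covered √(1.4² + 2.1²) ≈ 2.5 units.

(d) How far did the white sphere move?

0.9

From (4.6, 6.8) to (4.1, 6.1), the white sphere covered √(0.5² + 0.7²) ≈ 0.9 units.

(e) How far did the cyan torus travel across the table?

2.6

From (12.0, 4.6) to (10.8, 2.3), the cyan torus covered √(1.2² + 2.3²) ≈ 2.6 units.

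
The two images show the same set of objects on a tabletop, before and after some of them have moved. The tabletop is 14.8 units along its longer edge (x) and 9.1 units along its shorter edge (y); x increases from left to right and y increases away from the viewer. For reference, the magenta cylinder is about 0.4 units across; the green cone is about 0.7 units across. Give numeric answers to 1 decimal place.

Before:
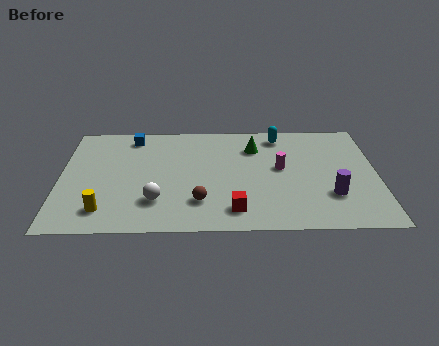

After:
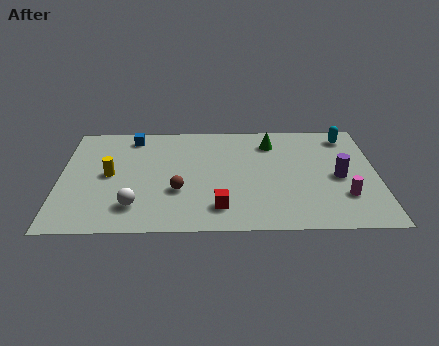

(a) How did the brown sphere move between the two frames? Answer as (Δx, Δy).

(-1.0, 0.9)

The brown sphere was at about (6.5, 2.3) and moved to about (5.5, 3.2).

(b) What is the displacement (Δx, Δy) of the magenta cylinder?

(2.9, -2.4)

The magenta cylinder was at about (10.3, 5.0) and moved to about (13.2, 2.6).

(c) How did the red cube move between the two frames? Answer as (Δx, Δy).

(-0.7, 0.2)

From the two frames, the red cube sits at roughly (8.1, 1.6) before and (7.4, 1.8) after.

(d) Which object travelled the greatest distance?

the magenta cylinder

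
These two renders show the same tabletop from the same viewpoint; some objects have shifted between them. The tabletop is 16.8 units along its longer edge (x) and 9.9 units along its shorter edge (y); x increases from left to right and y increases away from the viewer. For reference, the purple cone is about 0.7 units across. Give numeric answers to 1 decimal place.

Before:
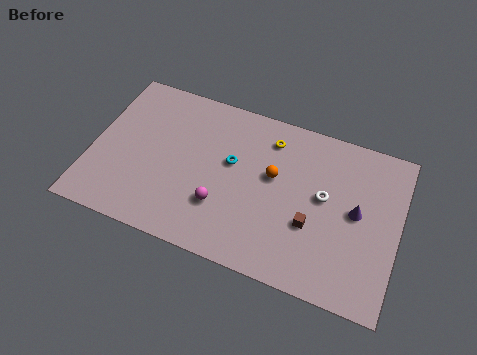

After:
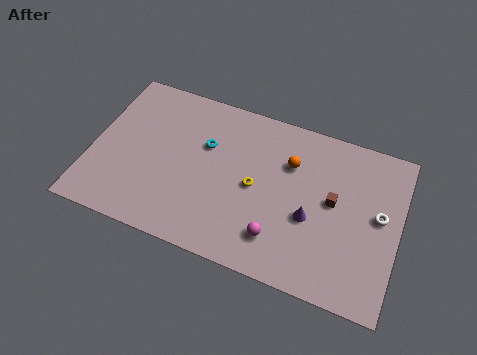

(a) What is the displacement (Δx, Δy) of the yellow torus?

(-0.5, -3.2)

The yellow torus was at about (9.5, 8.0) and moved to about (9.0, 4.8).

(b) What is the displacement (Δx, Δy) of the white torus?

(3.0, -0.1)

The white torus started near (12.7, 5.5) and ended near (15.7, 5.4).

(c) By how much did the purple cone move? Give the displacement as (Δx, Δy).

(-2.4, -1.2)

The purple cone was at about (14.5, 5.2) and moved to about (12.1, 4.0).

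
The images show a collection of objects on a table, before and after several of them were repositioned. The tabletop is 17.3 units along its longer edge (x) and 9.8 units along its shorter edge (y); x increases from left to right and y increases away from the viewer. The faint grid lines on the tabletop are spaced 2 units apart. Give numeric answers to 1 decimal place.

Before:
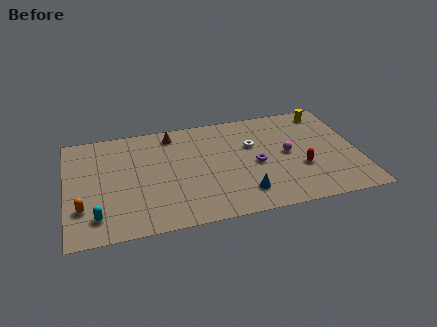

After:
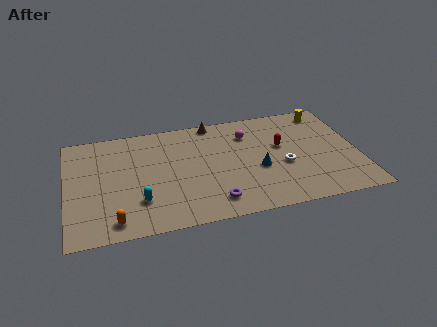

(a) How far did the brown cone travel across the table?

2.6

The brown cone moved from about (6.4, 8.4) to (8.9, 9.0), a distance of √(2.5² + 0.6²) ≈ 2.6.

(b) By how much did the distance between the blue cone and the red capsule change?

-1.5

They were about 3.8 units apart before and 2.3 after — 1.5 units closer together.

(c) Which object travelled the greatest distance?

the purple torus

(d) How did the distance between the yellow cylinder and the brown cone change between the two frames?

-2.5

The distance was about 9.3 in the first image and 6.8 in the second, so they moved 2.5 units closer together.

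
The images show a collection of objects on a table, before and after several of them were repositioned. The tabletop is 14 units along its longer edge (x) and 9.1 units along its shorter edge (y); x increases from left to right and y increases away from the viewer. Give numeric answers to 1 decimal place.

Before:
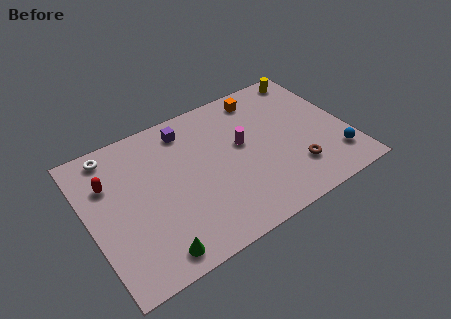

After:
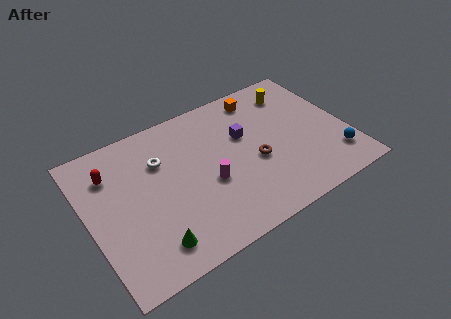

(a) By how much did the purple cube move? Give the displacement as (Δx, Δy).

(2.9, -1.9)

The purple cube was at about (5.7, 7.6) and moved to about (8.6, 5.7).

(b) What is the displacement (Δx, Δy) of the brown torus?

(-1.9, 1.5)

The brown torus was at about (10.8, 2.3) and moved to about (8.9, 3.8).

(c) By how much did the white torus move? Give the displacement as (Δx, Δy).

(2.4, -1.7)

The white torus started near (1.7, 8.0) and ended near (4.1, 6.3).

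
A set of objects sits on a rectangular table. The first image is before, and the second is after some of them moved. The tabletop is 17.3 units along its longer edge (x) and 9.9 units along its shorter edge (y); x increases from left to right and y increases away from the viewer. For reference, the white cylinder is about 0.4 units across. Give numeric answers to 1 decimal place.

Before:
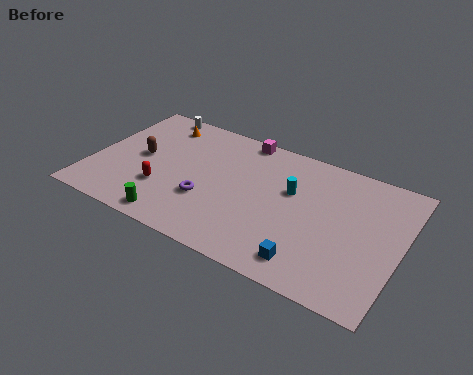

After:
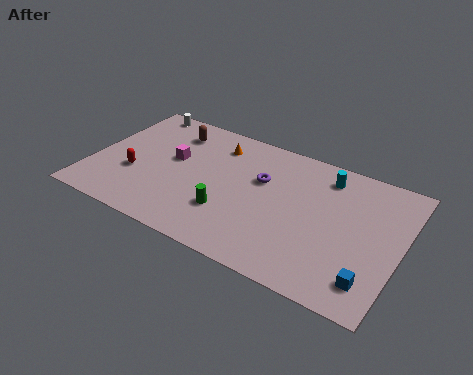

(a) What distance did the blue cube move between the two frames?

3.3

The blue cube was near (12.7, 1.6) before and (16.0, 1.9) after, so it travelled √(3.3² + 0.3²) ≈ 3.3 units.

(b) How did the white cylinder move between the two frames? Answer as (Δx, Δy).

(-0.8, -0.1)

The white cylinder started near (2.6, 9.1) and ended near (1.8, 9.0).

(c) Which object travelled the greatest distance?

the magenta cube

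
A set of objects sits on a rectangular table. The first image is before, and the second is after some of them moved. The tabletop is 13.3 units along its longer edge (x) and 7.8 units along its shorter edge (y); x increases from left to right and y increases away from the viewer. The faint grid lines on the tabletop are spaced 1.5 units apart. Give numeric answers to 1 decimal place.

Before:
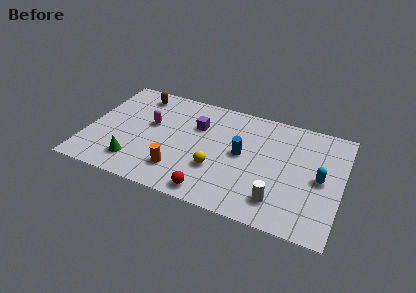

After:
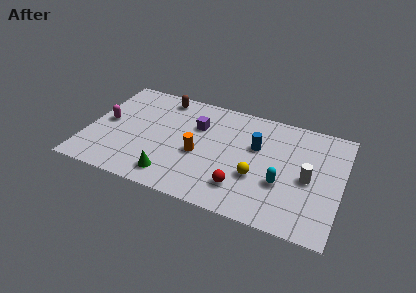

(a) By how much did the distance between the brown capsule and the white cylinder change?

-0.7

Before: roughly 9.3 units apart; after: 8.6. That's 0.7 units closer together.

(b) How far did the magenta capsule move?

2.4

The magenta capsule moved from about (3.2, 4.6) to (0.9, 4.0), a distance of √(2.3² + 0.6²) ≈ 2.4.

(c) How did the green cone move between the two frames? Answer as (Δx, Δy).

(2.0, -0.3)

The green cone was at about (2.7, 1.6) and moved to about (4.7, 1.3).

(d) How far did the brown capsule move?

1.3

The brown capsule moved from about (2.3, 6.6) to (3.6, 6.8), a distance of √(1.3² + 0.2²) ≈ 1.3.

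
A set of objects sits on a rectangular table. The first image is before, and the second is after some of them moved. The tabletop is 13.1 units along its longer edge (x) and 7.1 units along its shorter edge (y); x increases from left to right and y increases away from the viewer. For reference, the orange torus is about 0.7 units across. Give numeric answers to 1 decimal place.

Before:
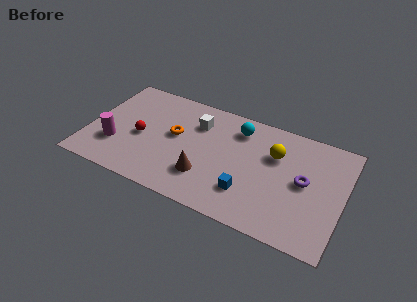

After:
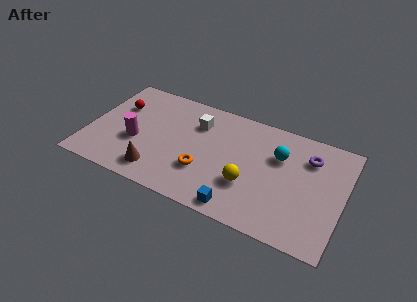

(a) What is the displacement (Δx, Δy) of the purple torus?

(0.1, 1.6)

From the two frames, the purple torus sits at roughly (11.1, 3.7) before and (11.2, 5.3) after.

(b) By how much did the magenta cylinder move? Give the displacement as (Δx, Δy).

(1.0, 0.6)

From the two frames, the magenta cylinder sits at roughly (1.5, 2.2) before and (2.5, 2.8) after.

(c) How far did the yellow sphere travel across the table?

2.6

The yellow sphere was near (9.5, 4.8) before and (8.4, 2.4) after, so it travelled √(1.1² + 2.4²) ≈ 2.6 units.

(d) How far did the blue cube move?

1.1

From (8.4, 1.9) to (8.1, 0.8), the blue cube covered √(0.3² + 1.1²) ≈ 1.1 units.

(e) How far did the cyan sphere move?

2.4

From (7.5, 5.7) to (9.7, 4.8), the cyan sphere covered √(2.2² + 0.9²) ≈ 2.4 units.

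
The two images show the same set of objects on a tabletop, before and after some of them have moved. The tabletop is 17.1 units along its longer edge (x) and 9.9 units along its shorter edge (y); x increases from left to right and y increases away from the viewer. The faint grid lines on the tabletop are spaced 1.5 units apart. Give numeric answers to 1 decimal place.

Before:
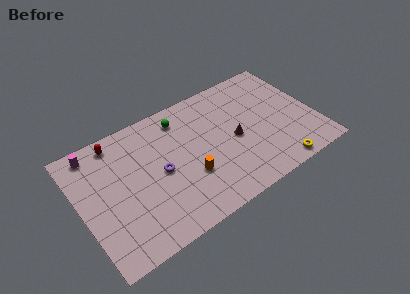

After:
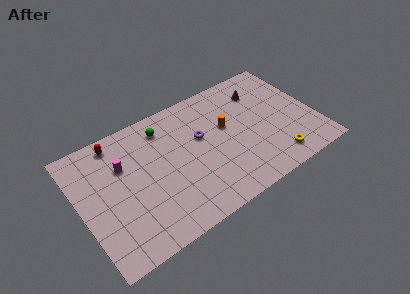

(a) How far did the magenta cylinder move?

2.7

The magenta cylinder was near (1.5, 8.7) before and (3.3, 6.7) after, so it travelled √(1.8² + 2.0²) ≈ 2.7 units.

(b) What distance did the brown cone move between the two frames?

3.9

The brown cone was near (11.2, 4.6) before and (13.7, 7.6) after, so it travelled √(2.5² + 3.0²) ≈ 3.9 units.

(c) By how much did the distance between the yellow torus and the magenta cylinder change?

-2.9

Before: roughly 14.5 units apart; after: 11.6. That's 2.9 units closer together.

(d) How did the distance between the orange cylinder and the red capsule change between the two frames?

+1.2

Before: roughly 7.0 units apart; after: 8.2. That's 1.2 units further apart.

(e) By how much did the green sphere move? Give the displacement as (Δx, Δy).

(-1.3, -0.1)

The green sphere started near (7.8, 8.2) and ended near (6.5, 8.1).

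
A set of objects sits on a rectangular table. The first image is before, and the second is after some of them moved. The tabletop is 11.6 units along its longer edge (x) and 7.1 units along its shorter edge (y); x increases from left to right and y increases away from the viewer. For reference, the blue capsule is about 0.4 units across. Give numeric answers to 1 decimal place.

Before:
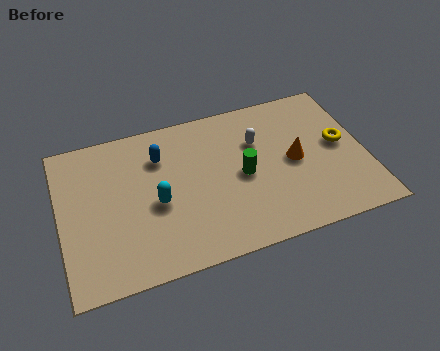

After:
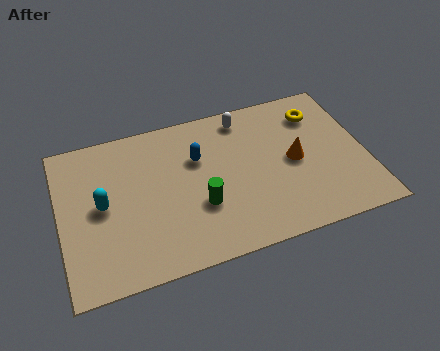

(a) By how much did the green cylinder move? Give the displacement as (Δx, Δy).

(-1.7, -0.9)

From the two frames, the green cylinder sits at roughly (6.9, 3.4) before and (5.2, 2.5) after.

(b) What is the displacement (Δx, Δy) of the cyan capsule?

(-2.0, 0.5)

The cyan capsule started near (3.6, 3.1) and ended near (1.6, 3.6).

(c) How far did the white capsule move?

1.4

The white capsule moved from about (7.6, 4.8) to (7.2, 6.1), a distance of √(0.4² + 1.3²) ≈ 1.4.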